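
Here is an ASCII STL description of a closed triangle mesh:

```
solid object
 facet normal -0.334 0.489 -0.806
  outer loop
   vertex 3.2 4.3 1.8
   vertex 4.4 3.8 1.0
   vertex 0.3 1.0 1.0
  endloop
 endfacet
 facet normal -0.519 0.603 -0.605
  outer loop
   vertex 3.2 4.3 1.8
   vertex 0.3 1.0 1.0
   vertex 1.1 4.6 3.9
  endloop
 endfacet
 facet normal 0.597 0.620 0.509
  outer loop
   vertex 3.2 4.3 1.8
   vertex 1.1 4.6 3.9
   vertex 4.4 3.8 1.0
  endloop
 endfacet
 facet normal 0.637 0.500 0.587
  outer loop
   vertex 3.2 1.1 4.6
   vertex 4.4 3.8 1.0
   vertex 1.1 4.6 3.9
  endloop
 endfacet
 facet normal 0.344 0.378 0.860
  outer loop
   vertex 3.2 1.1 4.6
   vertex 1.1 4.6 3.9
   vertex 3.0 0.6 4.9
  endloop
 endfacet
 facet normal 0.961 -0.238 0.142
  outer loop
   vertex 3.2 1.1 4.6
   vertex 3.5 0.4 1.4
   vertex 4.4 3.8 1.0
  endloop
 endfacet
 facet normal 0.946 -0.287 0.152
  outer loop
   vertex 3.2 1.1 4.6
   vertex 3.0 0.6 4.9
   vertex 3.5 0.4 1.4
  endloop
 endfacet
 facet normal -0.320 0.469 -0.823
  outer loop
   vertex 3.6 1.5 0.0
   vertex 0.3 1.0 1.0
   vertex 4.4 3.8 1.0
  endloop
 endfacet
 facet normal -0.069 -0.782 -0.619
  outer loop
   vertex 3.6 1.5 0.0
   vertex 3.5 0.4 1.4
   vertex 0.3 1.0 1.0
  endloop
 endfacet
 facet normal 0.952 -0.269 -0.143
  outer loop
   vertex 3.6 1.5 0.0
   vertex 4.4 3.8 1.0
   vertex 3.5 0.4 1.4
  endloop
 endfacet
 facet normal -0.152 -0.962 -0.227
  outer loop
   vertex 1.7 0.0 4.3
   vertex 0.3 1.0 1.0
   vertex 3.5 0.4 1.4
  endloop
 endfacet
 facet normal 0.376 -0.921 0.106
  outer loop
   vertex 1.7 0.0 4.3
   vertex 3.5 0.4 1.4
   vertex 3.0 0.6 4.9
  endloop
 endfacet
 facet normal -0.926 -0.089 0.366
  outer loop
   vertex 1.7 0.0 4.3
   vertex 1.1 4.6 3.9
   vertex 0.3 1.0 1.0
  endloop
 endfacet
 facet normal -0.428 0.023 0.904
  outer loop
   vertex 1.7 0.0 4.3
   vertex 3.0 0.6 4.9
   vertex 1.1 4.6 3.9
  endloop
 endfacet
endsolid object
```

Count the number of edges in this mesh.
21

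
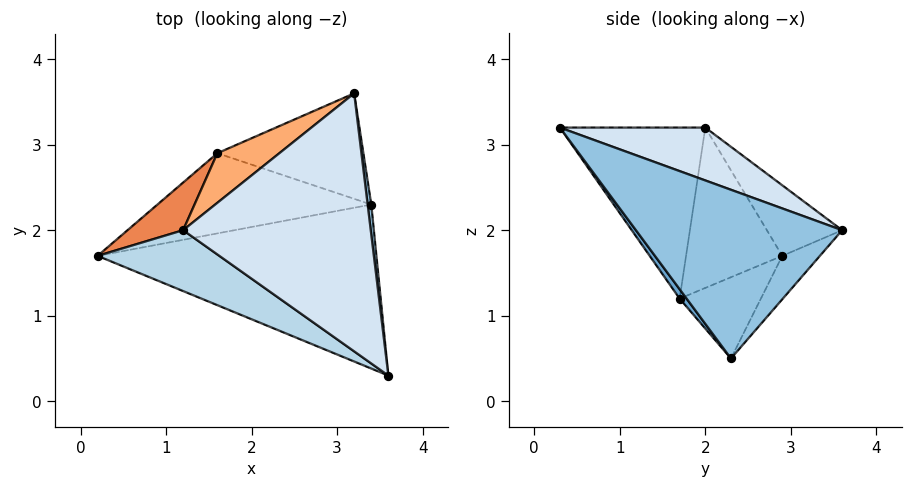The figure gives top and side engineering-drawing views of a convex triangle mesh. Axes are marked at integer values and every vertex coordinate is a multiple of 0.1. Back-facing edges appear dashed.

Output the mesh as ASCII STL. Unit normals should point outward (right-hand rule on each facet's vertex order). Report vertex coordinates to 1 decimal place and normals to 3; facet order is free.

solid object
 facet normal 0.020 -0.803 -0.596
  outer loop
   vertex 3.4 2.3 0.5
   vertex 3.6 0.3 3.2
   vertex 0.2 1.7 1.2
  endloop
 endfacet
 facet normal 0.992 0.128 0.021
  outer loop
   vertex 3.4 2.3 0.5
   vertex 3.2 3.6 2.0
   vertex 3.6 0.3 3.2
  endloop
 endfacet
 facet normal -0.535 -0.755 0.380
  outer loop
   vertex 1.2 2.0 3.2
   vertex 0.2 1.7 1.2
   vertex 3.6 0.3 3.2
  endloop
 endfacet
 facet normal 0.253 0.358 0.899
  outer loop
   vertex 1.2 2.0 3.2
   vertex 3.6 0.3 3.2
   vertex 3.2 3.6 2.0
  endloop
 endfacet
 facet normal -0.680 0.695 0.236
  outer loop
   vertex 1.6 2.9 1.7
   vertex 0.2 1.7 1.2
   vertex 1.2 2.0 3.2
  endloop
 endfacet
 facet normal -0.430 0.820 0.378
  outer loop
   vertex 1.6 2.9 1.7
   vertex 1.2 2.0 3.2
   vertex 3.2 3.6 2.0
  endloop
 endfacet
 facet normal -0.277 0.627 -0.729
  outer loop
   vertex 1.6 2.9 1.7
   vertex 3.4 2.3 0.5
   vertex 0.2 1.7 1.2
  endloop
 endfacet
 facet normal -0.195 0.728 -0.657
  outer loop
   vertex 1.6 2.9 1.7
   vertex 3.2 3.6 2.0
   vertex 3.4 2.3 0.5
  endloop
 endfacet
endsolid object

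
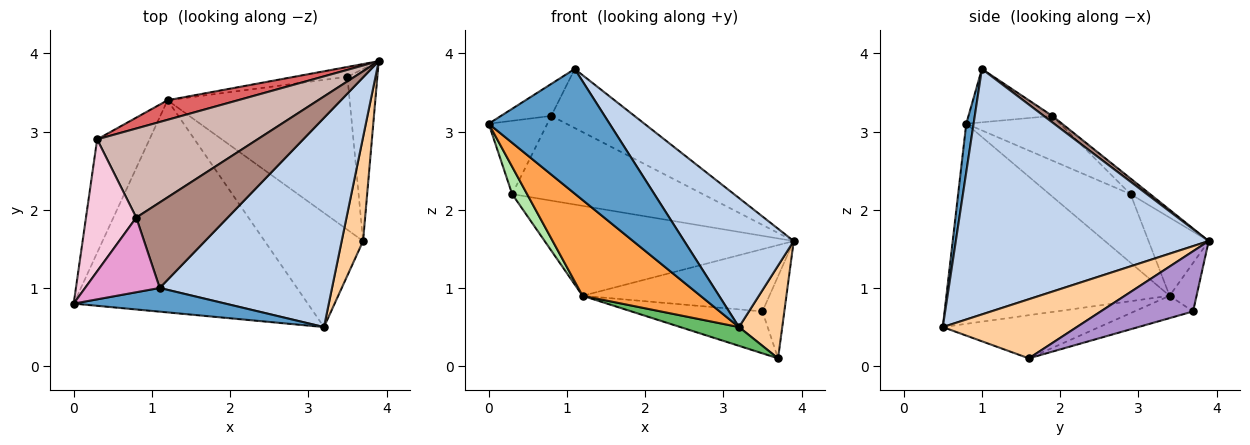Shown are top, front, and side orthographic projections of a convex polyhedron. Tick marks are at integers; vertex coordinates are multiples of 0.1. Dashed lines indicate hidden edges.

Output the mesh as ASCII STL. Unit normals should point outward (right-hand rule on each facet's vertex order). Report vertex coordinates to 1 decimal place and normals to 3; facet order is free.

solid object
 facet normal 0.060 -0.981 0.187
  outer loop
   vertex 1.1 1.0 3.8
   vertex 0.0 0.8 3.1
   vertex 3.2 0.5 0.5
  endloop
 endfacet
 facet normal 0.771 -0.334 0.542
  outer loop
   vertex 1.1 1.0 3.8
   vertex 3.2 0.5 0.5
   vertex 3.9 3.9 1.6
  endloop
 endfacet
 facet normal -0.615 -0.325 -0.719
  outer loop
   vertex 1.2 3.4 0.9
   vertex 3.2 0.5 0.5
   vertex 0.0 0.8 3.1
  endloop
 endfacet
 facet normal 0.900 -0.291 0.326
  outer loop
   vertex 3.7 1.6 0.1
   vertex 3.9 3.9 1.6
   vertex 3.2 0.5 0.5
  endloop
 endfacet
 facet normal -0.397 -0.149 -0.906
  outer loop
   vertex 3.7 1.6 0.1
   vertex 3.2 0.5 0.5
   vertex 1.2 3.4 0.9
  endloop
 endfacet
 facet normal -0.787 -0.145 -0.600
  outer loop
   vertex 0.3 2.9 2.2
   vertex 1.2 3.4 0.9
   vertex 0.0 0.8 3.1
  endloop
 endfacet
 facet normal -0.230 0.951 0.207
  outer loop
   vertex 0.3 2.9 2.2
   vertex 3.9 3.9 1.6
   vertex 1.2 3.4 0.9
  endloop
 endfacet
 facet normal -0.141 0.978 -0.155
  outer loop
   vertex 3.5 3.7 0.7
   vertex 1.2 3.4 0.9
   vertex 3.9 3.9 1.6
  endloop
 endfacet
 facet normal 0.876 0.208 -0.435
  outer loop
   vertex 3.5 3.7 0.7
   vertex 3.9 3.9 1.6
   vertex 3.7 1.6 0.1
  endloop
 endfacet
 facet normal -0.118 0.262 -0.958
  outer loop
   vertex 3.5 3.7 0.7
   vertex 3.7 1.6 0.1
   vertex 1.2 3.4 0.9
  endloop
 endfacet
 facet normal 0.058 0.567 0.822
  outer loop
   vertex 0.8 1.9 3.2
   vertex 1.1 1.0 3.8
   vertex 3.9 3.9 1.6
  endloop
 endfacet
 facet normal -0.071 0.687 0.723
  outer loop
   vertex 0.8 1.9 3.2
   vertex 3.9 3.9 1.6
   vertex 0.3 2.9 2.2
  endloop
 endfacet
 facet normal -0.549 0.329 0.768
  outer loop
   vertex 0.8 1.9 3.2
   vertex 0.0 0.8 3.1
   vertex 1.1 1.0 3.8
  endloop
 endfacet
 facet normal -0.614 0.383 0.690
  outer loop
   vertex 0.8 1.9 3.2
   vertex 0.3 2.9 2.2
   vertex 0.0 0.8 3.1
  endloop
 endfacet
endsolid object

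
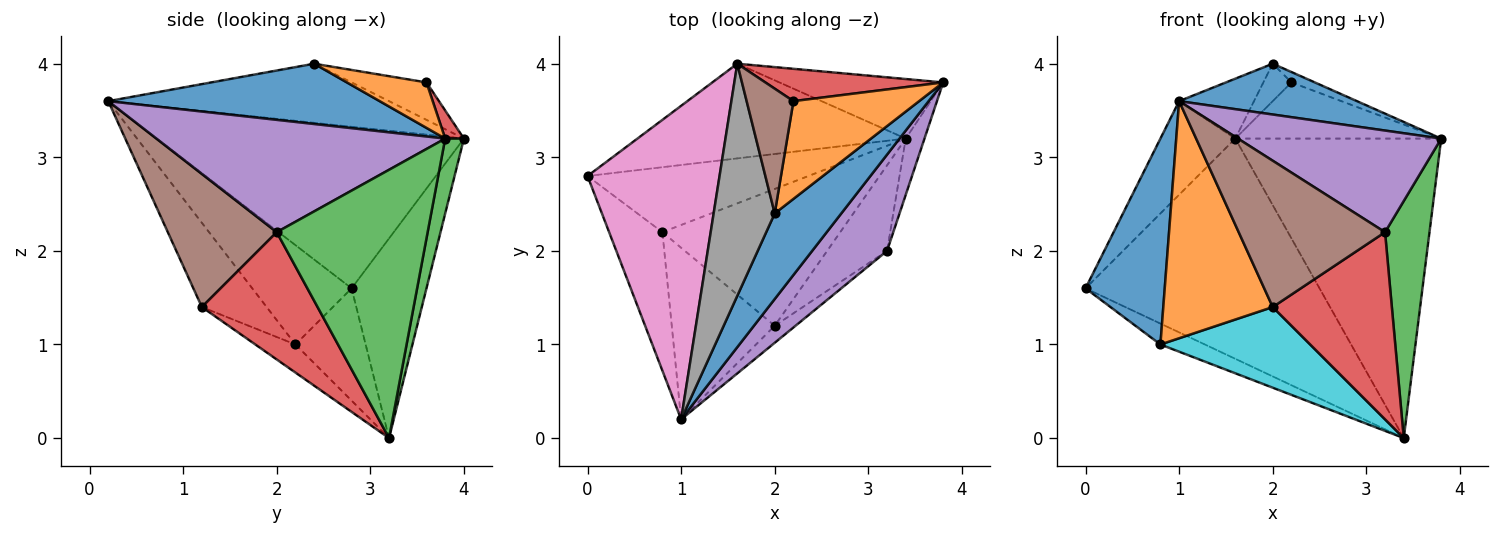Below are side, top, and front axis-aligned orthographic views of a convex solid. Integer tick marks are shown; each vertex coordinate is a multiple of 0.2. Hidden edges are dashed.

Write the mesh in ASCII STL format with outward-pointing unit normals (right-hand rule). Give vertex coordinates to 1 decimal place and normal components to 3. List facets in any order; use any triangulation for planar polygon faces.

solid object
 facet normal 0.615 -0.403 0.678
  outer loop
   vertex 2.0 2.4 4.0
   vertex 1.0 0.2 3.6
   vertex 3.8 3.8 3.2
  endloop
 endfacet
 facet normal 0.338 0.100 0.936
  outer loop
   vertex 2.0 2.4 4.0
   vertex 3.8 3.8 3.2
   vertex 2.2 3.6 3.8
  endloop
 endfacet
 facet normal 0.089 0.977 -0.194
  outer loop
   vertex 1.6 4.0 3.2
   vertex 3.8 3.8 3.2
   vertex 3.4 3.2 0.0
  endloop
 endfacet
 facet normal 0.079 0.864 0.497
  outer loop
   vertex 1.6 4.0 3.2
   vertex 2.2 3.6 3.8
   vertex 3.8 3.8 3.2
  endloop
 endfacet
 facet normal -0.282 0.881 -0.379
  outer loop
   vertex 1.6 4.0 3.2
   vertex 3.4 3.2 0.0
   vertex 0.0 2.8 1.6
  endloop
 endfacet
 facet normal -0.608 0.228 0.760
  outer loop
   vertex 1.6 4.0 3.2
   vertex 2.0 2.4 4.0
   vertex 2.2 3.6 3.8
  endloop
 endfacet
 facet normal -0.761 0.186 0.622
  outer loop
   vertex 1.6 4.0 3.2
   vertex 0.0 2.8 1.6
   vertex 1.0 0.2 3.6
  endloop
 endfacet
 facet normal -0.684 0.182 0.707
  outer loop
   vertex 1.6 4.0 3.2
   vertex 1.0 0.2 3.6
   vertex 2.0 2.4 4.0
  endloop
 endfacet
 facet normal -0.436 0.276 -0.857
  outer loop
   vertex 0.8 2.2 1.0
   vertex 0.0 2.8 1.6
   vertex 3.4 3.2 0.0
  endloop
 endfacet
 facet normal -0.135 -0.503 -0.854
  outer loop
   vertex 0.8 2.2 1.0
   vertex 3.4 3.2 0.0
   vertex 2.0 1.2 1.4
  endloop
 endfacet
 facet normal -0.721 -0.575 -0.387
  outer loop
   vertex 0.8 2.2 1.0
   vertex 1.0 0.2 3.6
   vertex 0.0 2.8 1.6
  endloop
 endfacet
 facet normal -0.432 -0.730 -0.529
  outer loop
   vertex 0.8 2.2 1.0
   vertex 2.0 1.2 1.4
   vertex 1.0 0.2 3.6
  endloop
 endfacet
 facet normal 0.957 -0.282 -0.067
  outer loop
   vertex 3.2 2.0 2.2
   vertex 3.4 3.2 0.0
   vertex 3.8 3.8 3.2
  endloop
 endfacet
 facet normal 0.662 -0.682 -0.312
  outer loop
   vertex 3.2 2.0 2.2
   vertex 2.0 1.2 1.4
   vertex 3.4 3.2 0.0
  endloop
 endfacet
 facet normal 0.718 -0.505 0.479
  outer loop
   vertex 3.2 2.0 2.2
   vertex 3.8 3.8 3.2
   vertex 1.0 0.2 3.6
  endloop
 endfacet
 facet normal 0.594 -0.799 -0.093
  outer loop
   vertex 3.2 2.0 2.2
   vertex 1.0 0.2 3.6
   vertex 2.0 1.2 1.4
  endloop
 endfacet
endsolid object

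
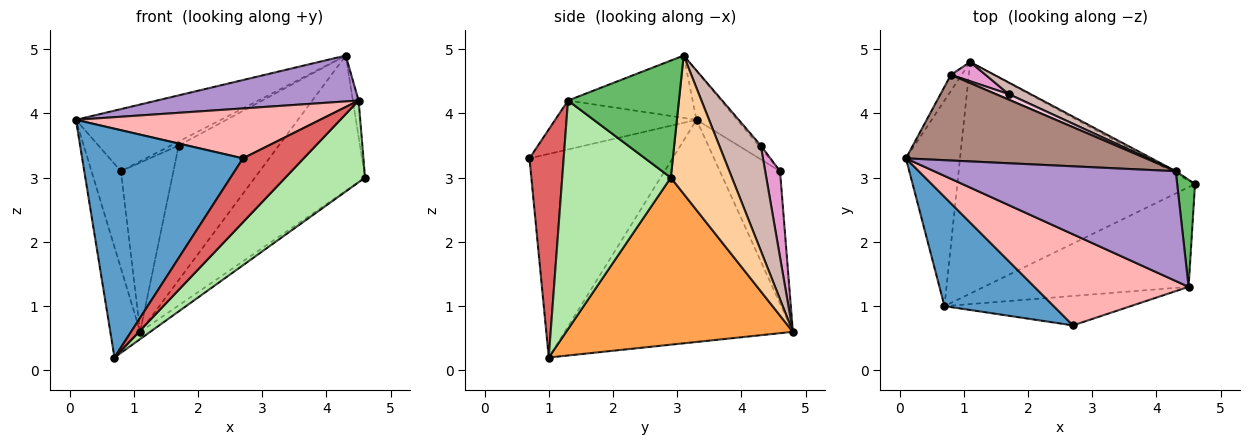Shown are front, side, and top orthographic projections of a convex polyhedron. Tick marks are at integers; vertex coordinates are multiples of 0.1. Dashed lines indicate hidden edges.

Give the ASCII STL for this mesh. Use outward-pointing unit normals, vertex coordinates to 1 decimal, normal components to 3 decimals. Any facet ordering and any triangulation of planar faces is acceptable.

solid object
 facet normal -0.626 -0.704 0.336
  outer loop
   vertex 0.7 1.0 0.2
   vertex 2.7 0.7 3.3
   vertex 0.1 3.3 3.9
  endloop
 endfacet
 facet normal -0.964 0.126 -0.235
  outer loop
   vertex 1.1 4.8 0.6
   vertex 0.7 1.0 0.2
   vertex 0.1 3.3 3.9
  endloop
 endfacet
 facet normal 0.575 0.026 -0.818
  outer loop
   vertex 1.1 4.8 0.6
   vertex 4.6 2.9 3.0
   vertex 0.7 1.0 0.2
  endloop
 endfacet
 facet normal 0.485 0.874 -0.015
  outer loop
   vertex 4.3 3.1 4.9
   vertex 4.6 2.9 3.0
   vertex 1.1 4.8 0.6
  endloop
 endfacet
 facet normal 0.987 0.051 0.151
  outer loop
   vertex 4.5 1.3 4.2
   vertex 4.6 2.9 3.0
   vertex 4.3 3.1 4.9
  endloop
 endfacet
 facet normal 0.654 -0.480 -0.585
  outer loop
   vertex 4.5 1.3 4.2
   vertex 0.7 1.0 0.2
   vertex 4.6 2.9 3.0
  endloop
 endfacet
 facet normal 0.456 -0.809 -0.372
  outer loop
   vertex 4.5 1.3 4.2
   vertex 2.7 0.7 3.3
   vertex 0.7 1.0 0.2
  endloop
 endfacet
 facet normal -0.268 -0.463 0.845
  outer loop
   vertex 4.5 1.3 4.2
   vertex 0.1 3.3 3.9
   vertex 2.7 0.7 3.3
  endloop
 endfacet
 facet normal -0.232 -0.375 0.898
  outer loop
   vertex 4.5 1.3 4.2
   vertex 4.3 3.1 4.9
   vertex 0.1 3.3 3.9
  endloop
 endfacet
 facet normal -0.896 0.438 -0.072
  outer loop
   vertex 0.8 4.6 3.1
   vertex 1.1 4.8 0.6
   vertex 0.1 3.3 3.9
  endloop
 endfacet
 facet normal -0.163 0.579 0.799
  outer loop
   vertex 0.8 4.6 3.1
   vertex 0.1 3.3 3.9
   vertex 4.3 3.1 4.9
  endloop
 endfacet
 facet normal 0.382 0.921 0.080
  outer loop
   vertex 1.7 4.3 3.5
   vertex 4.3 3.1 4.9
   vertex 1.1 4.8 0.6
  endloop
 endfacet
 facet normal 0.270 0.957 0.109
  outer loop
   vertex 1.7 4.3 3.5
   vertex 1.1 4.8 0.6
   vertex 0.8 4.6 3.1
  endloop
 endfacet
 facet normal -0.159 0.584 0.796
  outer loop
   vertex 1.7 4.3 3.5
   vertex 0.8 4.6 3.1
   vertex 4.3 3.1 4.9
  endloop
 endfacet
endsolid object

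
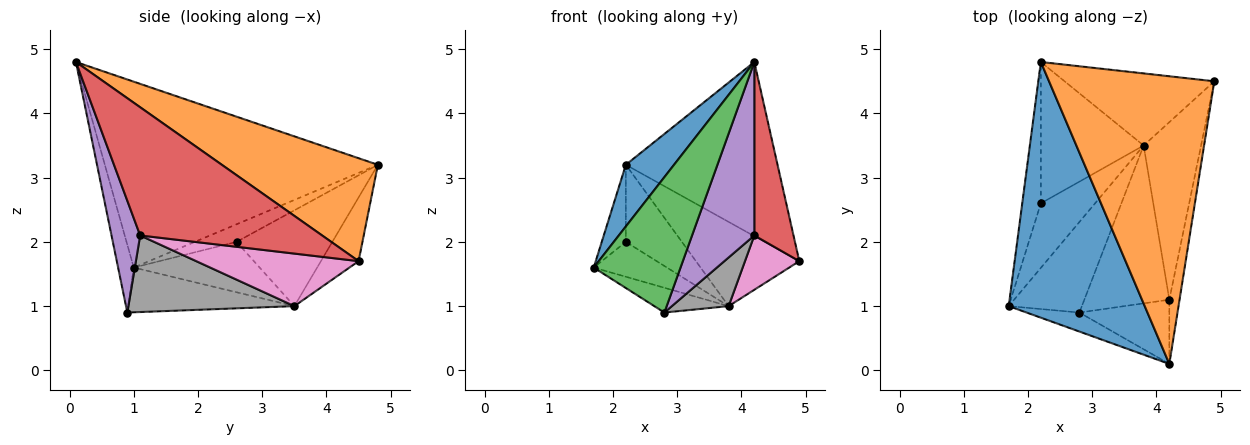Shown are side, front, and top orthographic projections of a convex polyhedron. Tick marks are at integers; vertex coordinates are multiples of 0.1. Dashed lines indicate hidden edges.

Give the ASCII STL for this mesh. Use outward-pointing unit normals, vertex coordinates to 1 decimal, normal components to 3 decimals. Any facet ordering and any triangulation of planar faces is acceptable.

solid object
 facet normal -0.799 -0.141 0.585
  outer loop
   vertex 2.2 4.8 3.2
   vertex 1.7 1.0 1.6
   vertex 4.2 0.1 4.8
  endloop
 endfacet
 facet normal 0.470 0.457 0.755
  outer loop
   vertex 2.2 4.8 3.2
   vertex 4.2 0.1 4.8
   vertex 4.9 4.5 1.7
  endloop
 endfacet
 facet normal -0.176 -0.975 -0.137
  outer loop
   vertex 2.8 0.9 0.9
   vertex 4.2 0.1 4.8
   vertex 1.7 1.0 1.6
  endloop
 endfacet
 facet normal 0.975 -0.210 -0.078
  outer loop
   vertex 4.2 1.1 2.1
   vertex 4.9 4.5 1.7
   vertex 4.2 0.1 4.8
  endloop
 endfacet
 facet normal 0.396 -0.861 -0.319
  outer loop
   vertex 4.2 1.1 2.1
   vertex 4.2 0.1 4.8
   vertex 2.8 0.9 0.9
  endloop
 endfacet
 facet normal -0.267 0.732 -0.627
  outer loop
   vertex 3.8 3.5 1.0
   vertex 2.2 4.8 3.2
   vertex 4.9 4.5 1.7
  endloop
 endfacet
 facet normal 0.658 -0.220 -0.720
  outer loop
   vertex 3.8 3.5 1.0
   vertex 4.9 4.5 1.7
   vertex 4.2 1.1 2.1
  endloop
 endfacet
 facet normal 0.653 -0.223 -0.724
  outer loop
   vertex 3.8 3.5 1.0
   vertex 4.2 1.1 2.1
   vertex 2.8 0.9 0.9
  endloop
 endfacet
 facet normal -0.508 0.227 -0.831
  outer loop
   vertex 3.8 3.5 1.0
   vertex 2.8 0.9 0.9
   vertex 1.7 1.0 1.6
  endloop
 endfacet
 facet normal -0.639 0.368 -0.676
  outer loop
   vertex 2.2 2.6 2.0
   vertex 1.7 1.0 1.6
   vertex 2.2 4.8 3.2
  endloop
 endfacet
 facet normal -0.633 0.368 -0.681
  outer loop
   vertex 2.2 2.6 2.0
   vertex 3.8 3.5 1.0
   vertex 1.7 1.0 1.6
  endloop
 endfacet
 facet normal -0.633 0.371 -0.680
  outer loop
   vertex 2.2 2.6 2.0
   vertex 2.2 4.8 3.2
   vertex 3.8 3.5 1.0
  endloop
 endfacet
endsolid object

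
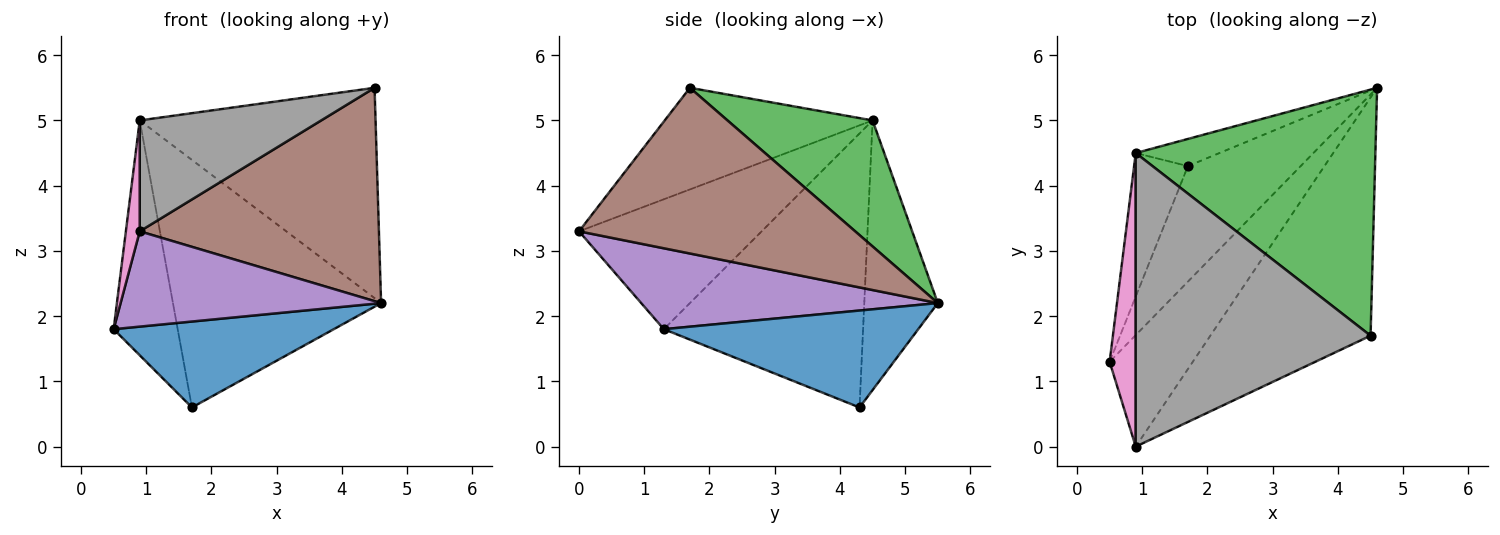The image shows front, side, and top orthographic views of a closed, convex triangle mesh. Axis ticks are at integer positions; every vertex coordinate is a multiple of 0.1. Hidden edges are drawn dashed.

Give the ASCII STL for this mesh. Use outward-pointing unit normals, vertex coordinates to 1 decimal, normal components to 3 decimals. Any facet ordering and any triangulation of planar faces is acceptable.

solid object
 facet normal 0.568 -0.491 -0.661
  outer loop
   vertex 1.7 4.3 0.6
   vertex 4.6 5.5 2.2
   vertex 0.5 1.3 1.8
  endloop
 endfacet
 facet normal -0.936 0.301 -0.184
  outer loop
   vertex 0.9 4.5 5.0
   vertex 1.7 4.3 0.6
   vertex 0.5 1.3 1.8
  endloop
 endfacet
 facet normal 0.371 0.603 0.706
  outer loop
   vertex 0.9 4.5 5.0
   vertex 4.5 1.7 5.5
   vertex 4.6 5.5 2.2
  endloop
 endfacet
 facet normal -0.331 0.938 -0.103
  outer loop
   vertex 0.9 4.5 5.0
   vertex 4.6 5.5 2.2
   vertex 1.7 4.3 0.6
  endloop
 endfacet
 facet normal 0.595 -0.522 -0.611
  outer loop
   vertex 0.9 0.0 3.3
   vertex 0.5 1.3 1.8
   vertex 4.6 5.5 2.2
  endloop
 endfacet
 facet normal 0.610 -0.529 -0.590
  outer loop
   vertex 0.9 0.0 3.3
   vertex 4.6 5.5 2.2
   vertex 4.5 1.7 5.5
  endloop
 endfacet
 facet normal -0.978 -0.074 0.196
  outer loop
   vertex 0.9 0.0 3.3
   vertex 0.9 4.5 5.0
   vertex 0.5 1.3 1.8
  endloop
 endfacet
 facet normal -0.375 -0.328 0.867
  outer loop
   vertex 0.9 0.0 3.3
   vertex 4.5 1.7 5.5
   vertex 0.9 4.5 5.0
  endloop
 endfacet
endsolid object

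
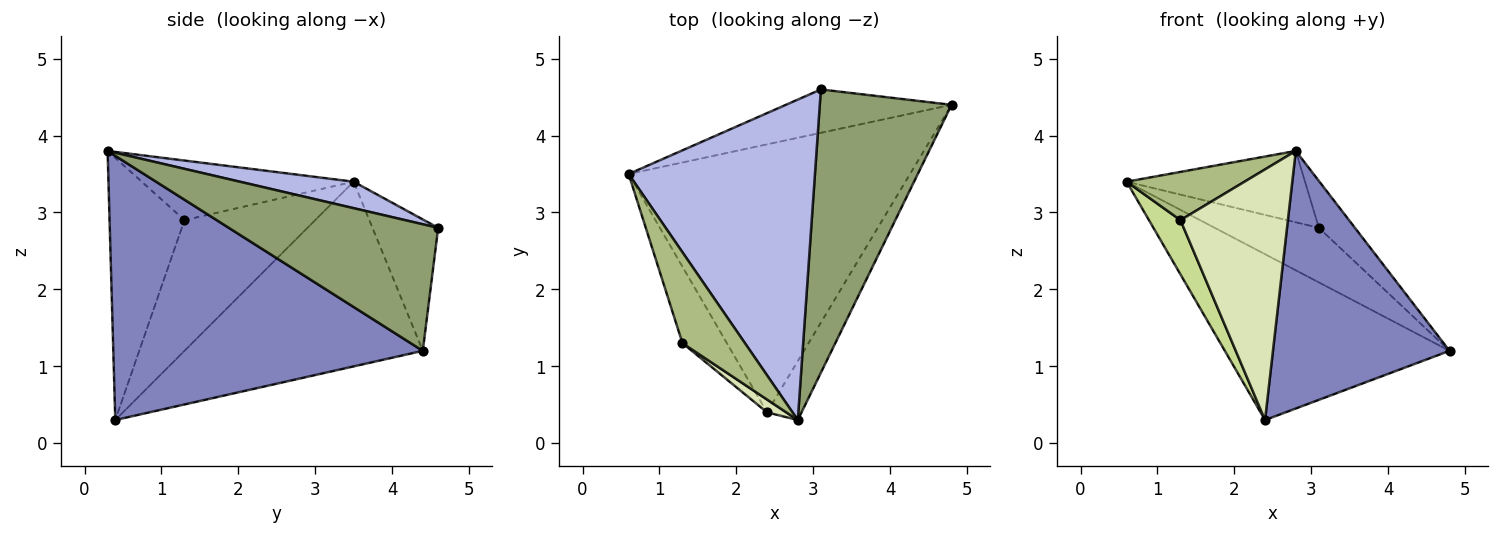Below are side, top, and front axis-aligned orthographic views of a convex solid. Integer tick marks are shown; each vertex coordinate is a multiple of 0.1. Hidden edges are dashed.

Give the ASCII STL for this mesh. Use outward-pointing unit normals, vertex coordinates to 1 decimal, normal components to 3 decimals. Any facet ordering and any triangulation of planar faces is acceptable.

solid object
 facet normal -0.487 0.459 -0.743
  outer loop
   vertex 2.4 0.4 0.3
   vertex 0.6 3.5 3.4
   vertex 4.8 4.4 1.2
  endloop
 endfacet
 facet normal 0.863 -0.492 -0.113
  outer loop
   vertex 2.4 0.4 0.3
   vertex 4.8 4.4 1.2
   vertex 2.8 0.3 3.8
  endloop
 endfacet
 facet normal -0.443 0.702 -0.558
  outer loop
   vertex 3.1 4.6 2.8
   vertex 4.8 4.4 1.2
   vertex 0.6 3.5 3.4
  endloop
 endfacet
 facet normal 0.137 0.215 0.967
  outer loop
   vertex 3.1 4.6 2.8
   vertex 0.6 3.5 3.4
   vertex 2.8 0.3 3.8
  endloop
 endfacet
 facet normal 0.688 0.119 0.716
  outer loop
   vertex 3.1 4.6 2.8
   vertex 2.8 0.3 3.8
   vertex 4.8 4.4 1.2
  endloop
 endfacet
 facet normal -0.644 -0.359 0.676
  outer loop
   vertex 1.3 1.3 2.9
   vertex 2.8 0.3 3.8
   vertex 0.6 3.5 3.4
  endloop
 endfacet
 facet normal -0.923 -0.222 -0.314
  outer loop
   vertex 1.3 1.3 2.9
   vertex 0.6 3.5 3.4
   vertex 2.4 0.4 0.3
  endloop
 endfacet
 facet normal -0.571 -0.820 0.042
  outer loop
   vertex 1.3 1.3 2.9
   vertex 2.4 0.4 0.3
   vertex 2.8 0.3 3.8
  endloop
 endfacet
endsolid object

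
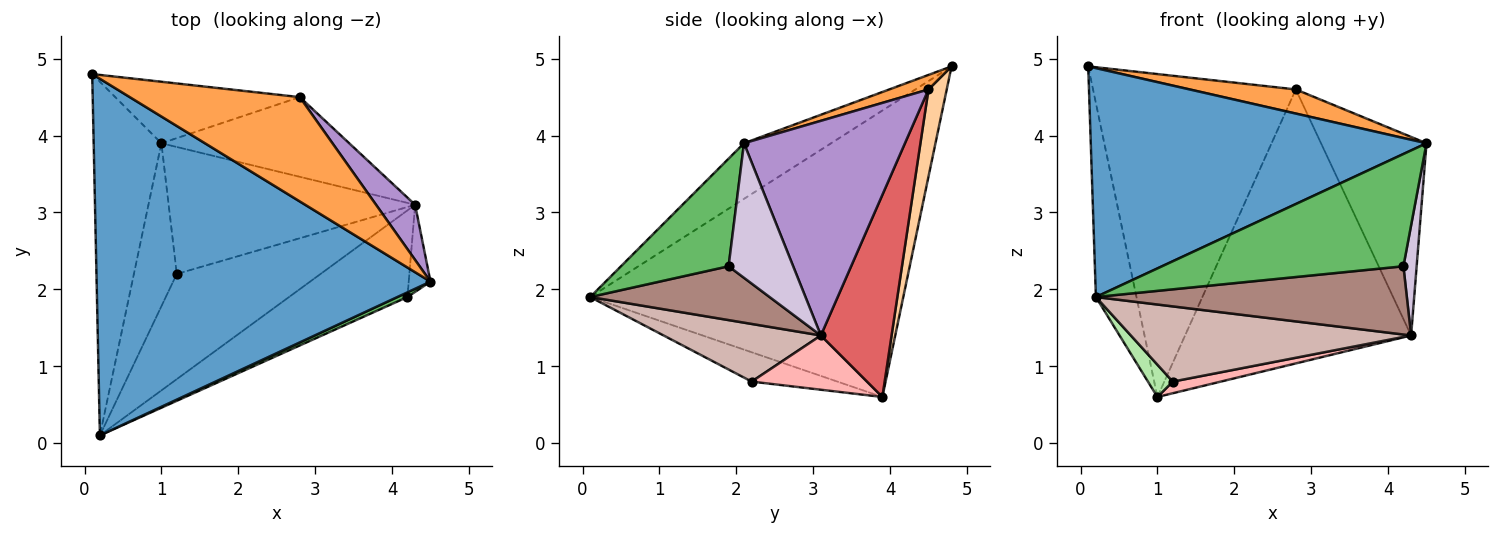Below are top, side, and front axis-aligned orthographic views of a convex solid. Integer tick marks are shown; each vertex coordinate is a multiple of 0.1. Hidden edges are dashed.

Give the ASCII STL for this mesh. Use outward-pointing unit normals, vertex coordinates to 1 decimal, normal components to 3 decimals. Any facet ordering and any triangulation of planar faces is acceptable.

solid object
 facet normal -0.139 -0.535 0.833
  outer loop
   vertex 0.2 0.1 1.9
   vertex 4.5 2.1 3.9
   vertex 0.1 4.8 4.9
  endloop
 endfacet
 facet normal -0.966 0.125 -0.228
  outer loop
   vertex 1.0 3.9 0.6
   vertex 0.2 0.1 1.9
   vertex 0.1 4.8 4.9
  endloop
 endfacet
 facet normal 0.083 -0.224 0.971
  outer loop
   vertex 2.8 4.5 4.6
   vertex 0.1 4.8 4.9
   vertex 4.5 2.1 3.9
  endloop
 endfacet
 facet normal 0.088 0.979 -0.186
  outer loop
   vertex 2.8 4.5 4.6
   vertex 1.0 3.9 0.6
   vertex 0.1 4.8 4.9
  endloop
 endfacet
 facet normal 0.407 -0.913 0.038
  outer loop
   vertex 4.2 1.9 2.3
   vertex 4.5 2.1 3.9
   vertex 0.2 0.1 1.9
  endloop
 endfacet
 facet normal -0.557 -0.161 -0.815
  outer loop
   vertex 1.2 2.2 0.8
   vertex 0.2 0.1 1.9
   vertex 1.0 3.9 0.6
  endloop
 endfacet
 facet normal 0.288 0.920 -0.267
  outer loop
   vertex 4.3 3.1 1.4
   vertex 1.0 3.9 0.6
   vertex 2.8 4.5 4.6
  endloop
 endfacet
 facet normal 0.214 -0.089 -0.973
  outer loop
   vertex 4.3 3.1 1.4
   vertex 1.2 2.2 0.8
   vertex 1.0 3.9 0.6
  endloop
 endfacet
 facet normal 0.827 0.542 0.151
  outer loop
   vertex 4.3 3.1 1.4
   vertex 2.8 4.5 4.6
   vertex 4.5 2.1 3.9
  endloop
 endfacet
 facet normal 0.968 -0.198 -0.157
  outer loop
   vertex 4.3 3.1 1.4
   vertex 4.5 2.1 3.9
   vertex 4.2 1.9 2.3
  endloop
 endfacet
 facet normal 0.336 -0.583 -0.740
  outer loop
   vertex 4.3 3.1 1.4
   vertex 4.2 1.9 2.3
   vertex 0.2 0.1 1.9
  endloop
 endfacet
 facet normal 0.310 -0.553 -0.773
  outer loop
   vertex 4.3 3.1 1.4
   vertex 0.2 0.1 1.9
   vertex 1.2 2.2 0.8
  endloop
 endfacet
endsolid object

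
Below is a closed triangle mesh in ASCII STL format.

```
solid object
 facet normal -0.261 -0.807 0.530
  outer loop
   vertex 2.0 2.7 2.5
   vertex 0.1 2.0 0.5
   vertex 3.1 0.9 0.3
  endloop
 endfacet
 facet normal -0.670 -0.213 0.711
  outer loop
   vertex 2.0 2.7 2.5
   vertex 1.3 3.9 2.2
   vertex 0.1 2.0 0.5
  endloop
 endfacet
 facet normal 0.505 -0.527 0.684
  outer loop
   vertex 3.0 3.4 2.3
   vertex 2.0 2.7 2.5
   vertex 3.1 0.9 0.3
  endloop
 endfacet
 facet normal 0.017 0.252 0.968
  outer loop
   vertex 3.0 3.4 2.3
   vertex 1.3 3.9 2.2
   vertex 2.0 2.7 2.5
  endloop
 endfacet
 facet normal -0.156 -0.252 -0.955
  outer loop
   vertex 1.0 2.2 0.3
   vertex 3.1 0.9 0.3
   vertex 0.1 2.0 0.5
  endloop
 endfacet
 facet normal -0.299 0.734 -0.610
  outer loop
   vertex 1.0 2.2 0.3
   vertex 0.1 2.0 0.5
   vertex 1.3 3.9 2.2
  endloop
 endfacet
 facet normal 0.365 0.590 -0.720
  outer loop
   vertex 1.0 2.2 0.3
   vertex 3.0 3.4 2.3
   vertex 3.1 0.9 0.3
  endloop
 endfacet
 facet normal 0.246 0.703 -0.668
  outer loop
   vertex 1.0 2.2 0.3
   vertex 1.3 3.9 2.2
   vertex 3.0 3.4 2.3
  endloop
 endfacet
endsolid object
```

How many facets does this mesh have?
8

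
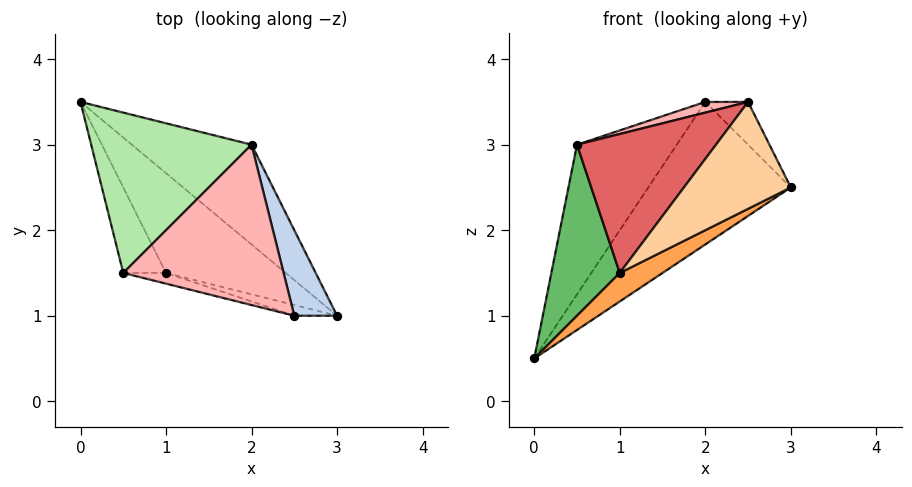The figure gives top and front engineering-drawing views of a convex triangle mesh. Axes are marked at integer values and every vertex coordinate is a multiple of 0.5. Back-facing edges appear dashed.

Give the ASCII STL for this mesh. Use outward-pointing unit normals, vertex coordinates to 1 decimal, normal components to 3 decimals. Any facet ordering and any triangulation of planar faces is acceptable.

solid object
 facet normal 0.729 0.561 -0.393
  outer loop
   vertex 2.0 3.0 3.5
   vertex 3.0 1.0 2.5
   vertex 0.0 3.5 0.5
  endloop
 endfacet
 facet normal 0.873 0.218 0.436
  outer loop
   vertex 2.0 3.0 3.5
   vertex 2.5 1.0 3.5
   vertex 3.0 1.0 2.5
  endloop
 endfacet
 facet normal 0.381 -0.254 -0.889
  outer loop
   vertex 1.0 1.5 1.5
   vertex 0.0 3.5 0.5
   vertex 3.0 1.0 2.5
  endloop
 endfacet
 facet normal -0.195 -0.976 -0.098
  outer loop
   vertex 1.0 1.5 1.5
   vertex 3.0 1.0 2.5
   vertex 2.5 1.0 3.5
  endloop
 endfacet
 facet normal -0.802 -0.535 -0.267
  outer loop
   vertex 0.5 1.5 3.0
   vertex 0.0 3.5 0.5
   vertex 1.0 1.5 1.5
  endloop
 endfacet
 facet normal -0.679 0.501 0.536
  outer loop
   vertex 0.5 1.5 3.0
   vertex 2.0 3.0 3.5
   vertex 0.0 3.5 0.5
  endloop
 endfacet
 facet normal -0.224 -0.972 -0.075
  outer loop
   vertex 0.5 1.5 3.0
   vertex 1.0 1.5 1.5
   vertex 2.5 1.0 3.5
  endloop
 endfacet
 facet normal -0.257 -0.064 0.964
  outer loop
   vertex 0.5 1.5 3.0
   vertex 2.5 1.0 3.5
   vertex 2.0 3.0 3.5
  endloop
 endfacet
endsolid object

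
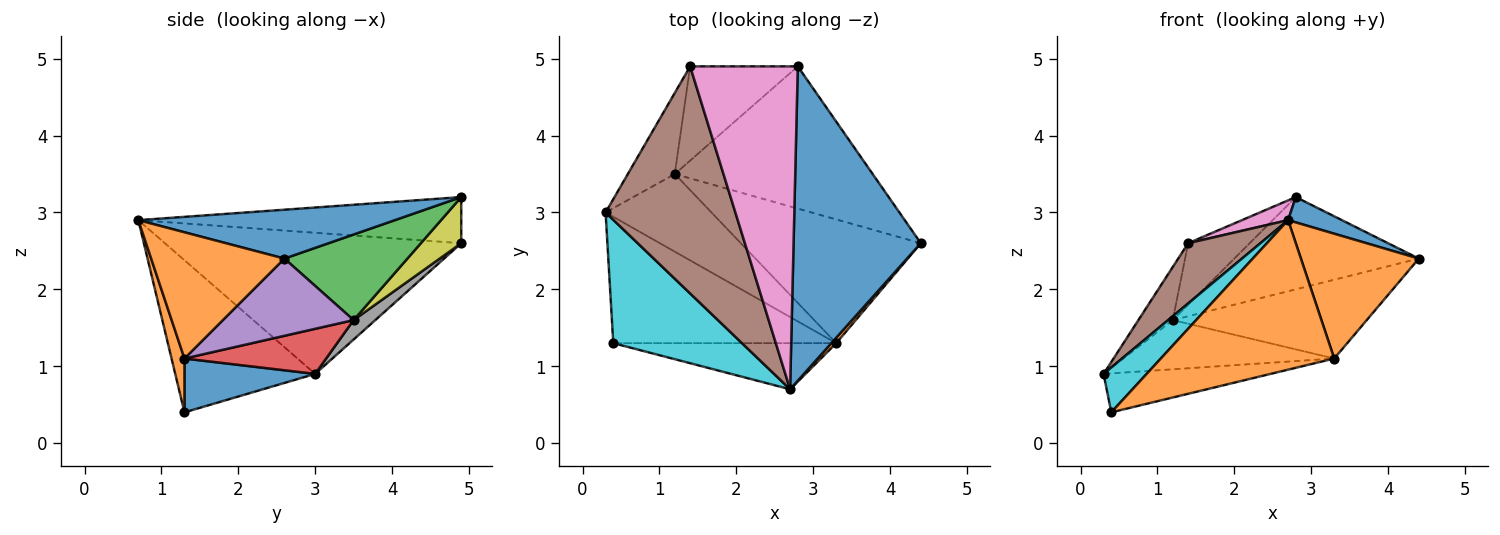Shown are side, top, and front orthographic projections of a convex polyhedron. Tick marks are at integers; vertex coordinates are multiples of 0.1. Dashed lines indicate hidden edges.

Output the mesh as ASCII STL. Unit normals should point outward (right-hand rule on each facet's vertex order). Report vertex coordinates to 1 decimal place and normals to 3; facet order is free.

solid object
 facet normal 0.358 -0.075 0.931
  outer loop
   vertex 2.7 0.7 2.9
   vertex 4.4 2.6 2.4
   vertex 2.8 4.9 3.2
  endloop
 endfacet
 facet normal 0.749 -0.662 0.029
  outer loop
   vertex 3.3 1.3 1.1
   vertex 4.4 2.6 2.4
   vertex 2.7 0.7 2.9
  endloop
 endfacet
 facet normal 0.341 0.512 -0.789
  outer loop
   vertex 1.2 3.5 1.6
   vertex 2.8 4.9 3.2
   vertex 4.4 2.6 2.4
  endloop
 endfacet
 facet normal 0.338 0.504 -0.795
  outer loop
   vertex 1.2 3.5 1.6
   vertex 3.3 1.3 1.1
   vertex 0.3 3.0 0.9
  endloop
 endfacet
 facet normal 0.340 0.505 -0.793
  outer loop
   vertex 1.2 3.5 1.6
   vertex 4.4 2.6 2.4
   vertex 3.3 1.3 1.1
  endloop
 endfacet
 facet normal -0.725 -0.177 0.666
  outer loop
   vertex 1.4 4.9 2.6
   vertex 0.3 3.0 0.9
   vertex 2.7 0.7 2.9
  endloop
 endfacet
 facet normal -0.393 -0.056 0.918
  outer loop
   vertex 1.4 4.9 2.6
   vertex 2.7 0.7 2.9
   vertex 2.8 4.9 3.2
  endloop
 endfacet
 facet normal 0.327 0.518 -0.790
  outer loop
   vertex 1.4 4.9 2.6
   vertex 1.2 3.5 1.6
   vertex 0.3 3.0 0.9
  endloop
 endfacet
 facet normal 0.338 0.515 -0.788
  outer loop
   vertex 1.4 4.9 2.6
   vertex 2.8 4.9 3.2
   vertex 1.2 3.5 1.6
  endloop
 endfacet
 facet normal -0.743 -0.229 0.629
  outer loop
   vertex 0.4 1.3 0.4
   vertex 2.7 0.7 2.9
   vertex 0.3 3.0 0.9
  endloop
 endfacet
 facet normal 0.225 0.287 -0.931
  outer loop
   vertex 0.4 1.3 0.4
   vertex 0.3 3.0 0.9
   vertex 3.3 1.3 1.1
  endloop
 endfacet
 facet normal 0.071 -0.953 -0.294
  outer loop
   vertex 0.4 1.3 0.4
   vertex 3.3 1.3 1.1
   vertex 2.7 0.7 2.9
  endloop
 endfacet
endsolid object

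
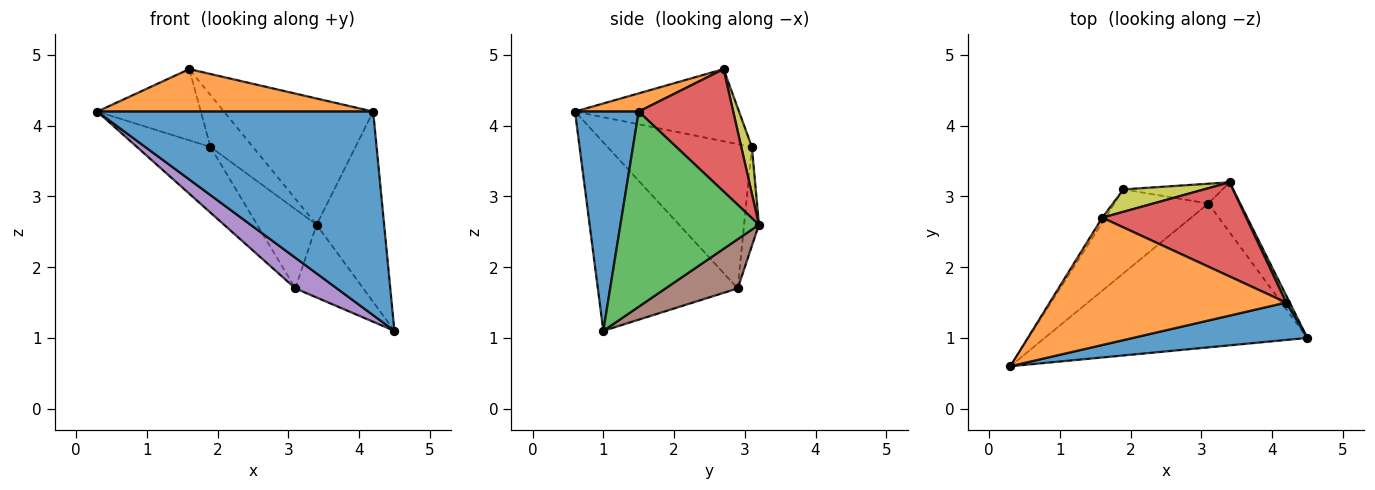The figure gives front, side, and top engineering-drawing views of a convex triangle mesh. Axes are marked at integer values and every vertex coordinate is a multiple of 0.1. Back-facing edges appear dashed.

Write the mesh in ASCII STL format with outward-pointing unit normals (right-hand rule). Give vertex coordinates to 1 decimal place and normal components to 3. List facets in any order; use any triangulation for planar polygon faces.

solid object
 facet normal 0.221 -0.959 0.176
  outer loop
   vertex 4.2 1.5 4.2
   vertex 0.3 0.6 4.2
   vertex 4.5 1.0 1.1
  endloop
 endfacet
 facet normal 0.073 -0.315 0.946
  outer loop
   vertex 4.2 1.5 4.2
   vertex 1.6 2.7 4.8
   vertex 0.3 0.6 4.2
  endloop
 endfacet
 facet normal 0.899 0.438 0.016
  outer loop
   vertex 4.2 1.5 4.2
   vertex 4.5 1.0 1.1
   vertex 3.4 3.2 2.6
  endloop
 endfacet
 facet normal 0.453 0.715 0.533
  outer loop
   vertex 4.2 1.5 4.2
   vertex 3.4 3.2 2.6
   vertex 1.6 2.7 4.8
  endloop
 endfacet
 facet normal -0.575 -0.171 -0.800
  outer loop
   vertex 3.1 2.9 1.7
   vertex 4.5 1.0 1.1
   vertex 0.3 0.6 4.2
  endloop
 endfacet
 facet normal 0.659 0.620 -0.426
  outer loop
   vertex 3.1 2.9 1.7
   vertex 3.4 3.2 2.6
   vertex 4.5 1.0 1.1
  endloop
 endfacet
 facet normal -0.845 0.534 -0.036
  outer loop
   vertex 1.9 3.1 3.7
   vertex 0.3 0.6 4.2
   vertex 1.6 2.7 4.8
  endloop
 endfacet
 facet normal -0.771 0.393 -0.502
  outer loop
   vertex 1.9 3.1 3.7
   vertex 3.1 2.9 1.7
   vertex 0.3 0.6 4.2
  endloop
 endfacet
 facet normal 0.224 0.895 0.386
  outer loop
   vertex 1.9 3.1 3.7
   vertex 1.6 2.7 4.8
   vertex 3.4 3.2 2.6
  endloop
 endfacet
 facet normal -0.236 0.943 -0.236
  outer loop
   vertex 1.9 3.1 3.7
   vertex 3.4 3.2 2.6
   vertex 3.1 2.9 1.7
  endloop
 endfacet
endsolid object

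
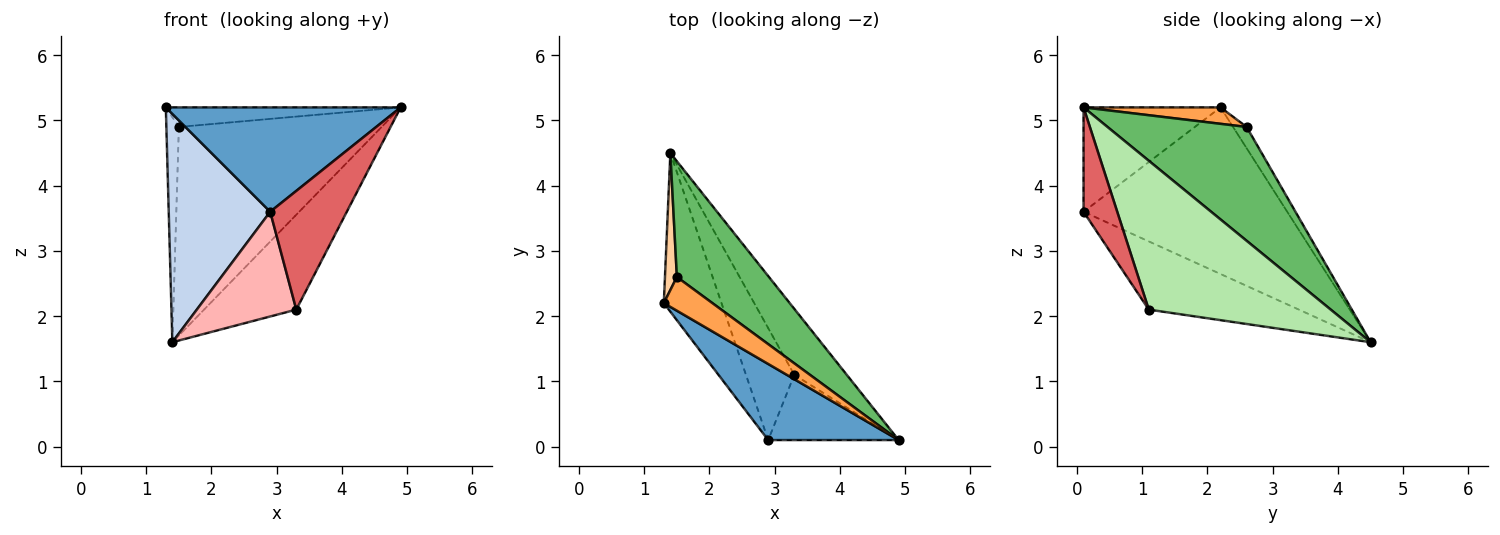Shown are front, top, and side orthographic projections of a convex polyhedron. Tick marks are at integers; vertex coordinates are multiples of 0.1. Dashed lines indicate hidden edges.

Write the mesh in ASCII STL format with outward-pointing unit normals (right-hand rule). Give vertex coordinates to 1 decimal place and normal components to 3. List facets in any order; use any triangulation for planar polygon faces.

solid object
 facet normal -0.426 -0.731 0.533
  outer loop
   vertex 2.9 0.1 3.6
   vertex 4.9 0.1 5.2
   vertex 1.3 2.2 5.2
  endloop
 endfacet
 facet normal -0.855 -0.426 -0.296
  outer loop
   vertex 2.9 0.1 3.6
   vertex 1.3 2.2 5.2
   vertex 1.4 4.5 1.6
  endloop
 endfacet
 facet normal 0.281 0.482 0.830
  outer loop
   vertex 1.5 2.6 4.9
   vertex 1.3 2.2 5.2
   vertex 4.9 0.1 5.2
  endloop
 endfacet
 facet normal -0.680 0.626 0.381
  outer loop
   vertex 1.5 2.6 4.9
   vertex 1.4 4.5 1.6
   vertex 1.3 2.2 5.2
  endloop
 endfacet
 facet normal 0.515 0.750 0.416
  outer loop
   vertex 1.5 2.6 4.9
   vertex 4.9 0.1 5.2
   vertex 1.4 4.5 1.6
  endloop
 endfacet
 facet normal 0.851 0.431 -0.300
  outer loop
   vertex 3.3 1.1 2.1
   vertex 1.4 4.5 1.6
   vertex 4.9 0.1 5.2
  endloop
 endfacet
 facet normal 0.359 -0.818 -0.449
  outer loop
   vertex 3.3 1.1 2.1
   vertex 4.9 0.1 5.2
   vertex 2.9 0.1 3.6
  endloop
 endfacet
 facet normal -0.718 -0.476 -0.509
  outer loop
   vertex 3.3 1.1 2.1
   vertex 2.9 0.1 3.6
   vertex 1.4 4.5 1.6
  endloop
 endfacet
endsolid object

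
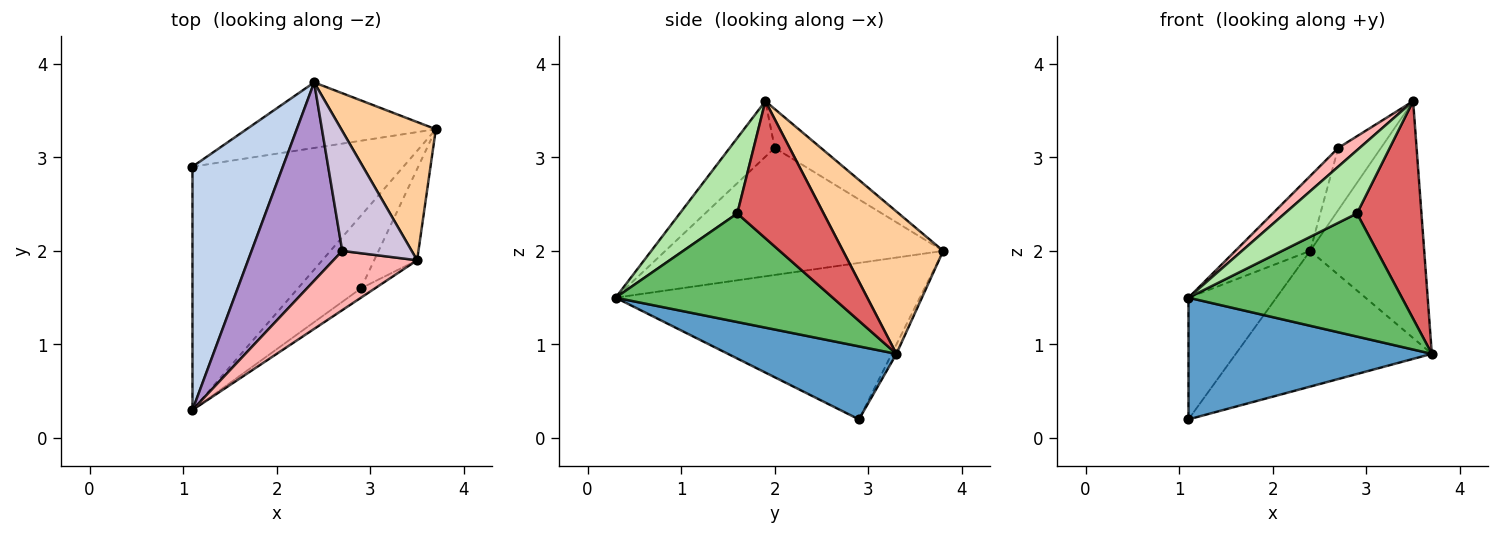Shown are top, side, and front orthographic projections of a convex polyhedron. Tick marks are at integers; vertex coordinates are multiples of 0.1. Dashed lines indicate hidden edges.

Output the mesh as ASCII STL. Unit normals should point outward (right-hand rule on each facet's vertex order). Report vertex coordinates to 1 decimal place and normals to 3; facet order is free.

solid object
 facet normal 0.296 -0.427 -0.854
  outer loop
   vertex 1.1 2.9 0.2
   vertex 3.7 3.3 0.9
   vertex 1.1 0.3 1.5
  endloop
 endfacet
 facet normal -0.840 0.243 0.485
  outer loop
   vertex 2.4 3.8 2.0
   vertex 1.1 2.9 0.2
   vertex 1.1 0.3 1.5
  endloop
 endfacet
 facet normal -0.021 0.900 -0.435
  outer loop
   vertex 2.4 3.8 2.0
   vertex 3.7 3.3 0.9
   vertex 1.1 2.9 0.2
  endloop
 endfacet
 facet normal 0.604 0.688 0.402
  outer loop
   vertex 2.4 3.8 2.0
   vertex 3.5 1.9 3.6
   vertex 3.7 3.3 0.9
  endloop
 endfacet
 facet normal 0.659 -0.648 -0.383
  outer loop
   vertex 2.9 1.6 2.4
   vertex 1.1 0.3 1.5
   vertex 3.7 3.3 0.9
  endloop
 endfacet
 facet normal 0.619 -0.777 -0.115
  outer loop
   vertex 2.9 1.6 2.4
   vertex 3.5 1.9 3.6
   vertex 1.1 0.3 1.5
  endloop
 endfacet
 facet normal 0.777 -0.580 -0.243
  outer loop
   vertex 2.9 1.6 2.4
   vertex 3.7 3.3 0.9
   vertex 3.5 1.9 3.6
  endloop
 endfacet
 facet normal -0.535 -0.254 0.805
  outer loop
   vertex 2.7 2.0 3.1
   vertex 1.1 0.3 1.5
   vertex 3.5 1.9 3.6
  endloop
 endfacet
 facet normal -0.795 0.214 0.567
  outer loop
   vertex 2.7 2.0 3.1
   vertex 2.4 3.8 2.0
   vertex 1.1 0.3 1.5
  endloop
 endfacet
 facet normal -0.445 0.412 0.795
  outer loop
   vertex 2.7 2.0 3.1
   vertex 3.5 1.9 3.6
   vertex 2.4 3.8 2.0
  endloop
 endfacet
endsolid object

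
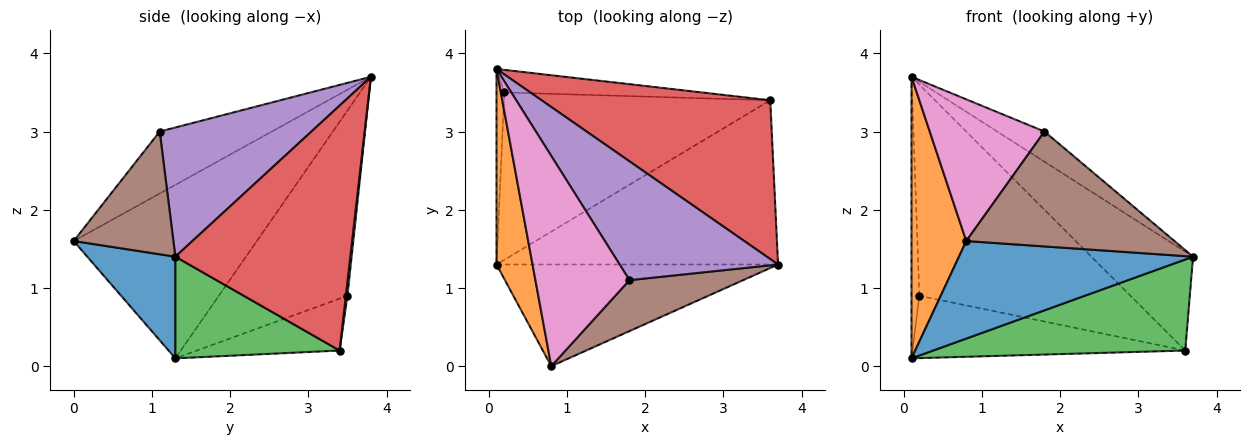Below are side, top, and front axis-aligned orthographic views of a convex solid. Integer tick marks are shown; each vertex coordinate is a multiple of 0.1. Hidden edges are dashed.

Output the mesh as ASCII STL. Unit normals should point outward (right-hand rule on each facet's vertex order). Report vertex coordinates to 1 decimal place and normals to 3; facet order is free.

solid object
 facet normal 0.252 -0.670 -0.698
  outer loop
   vertex 0.8 0.0 1.6
   vertex 0.1 1.3 0.1
   vertex 3.7 1.3 1.4
  endloop
 endfacet
 facet normal -0.940 -0.281 0.195
  outer loop
   vertex 0.8 0.0 1.6
   vertex 0.1 3.8 3.7
   vertex 0.1 1.3 0.1
  endloop
 endfacet
 facet normal 0.301 -0.462 -0.834
  outer loop
   vertex 3.6 3.4 0.2
   vertex 3.7 1.3 1.4
   vertex 0.1 1.3 0.1
  endloop
 endfacet
 facet normal 0.673 0.391 0.628
  outer loop
   vertex 3.6 3.4 0.2
   vertex 0.1 3.8 3.7
   vertex 3.7 1.3 1.4
  endloop
 endfacet
 facet normal 0.620 0.193 0.760
  outer loop
   vertex 1.8 1.1 3.0
   vertex 3.7 1.3 1.4
   vertex 0.1 3.8 3.7
  endloop
 endfacet
 facet normal 0.401 -0.837 0.372
  outer loop
   vertex 1.8 1.1 3.0
   vertex 0.8 0.0 1.6
   vertex 3.7 1.3 1.4
  endloop
 endfacet
 facet normal -0.479 -0.490 0.728
  outer loop
   vertex 1.8 1.1 3.0
   vertex 0.1 3.8 3.7
   vertex 0.8 0.0 1.6
  endloop
 endfacet
 facet normal -0.997 0.061 -0.042
  outer loop
   vertex 0.2 3.5 0.9
   vertex 0.1 1.3 0.1
   vertex 0.1 3.8 3.7
  endloop
 endfacet
 facet normal -0.180 0.343 -0.922
  outer loop
   vertex 0.2 3.5 0.9
   vertex 3.6 3.4 0.2
   vertex 0.1 1.3 0.1
  endloop
 endfacet
 facet normal 0.007 0.994 -0.106
  outer loop
   vertex 0.2 3.5 0.9
   vertex 0.1 3.8 3.7
   vertex 3.6 3.4 0.2
  endloop
 endfacet
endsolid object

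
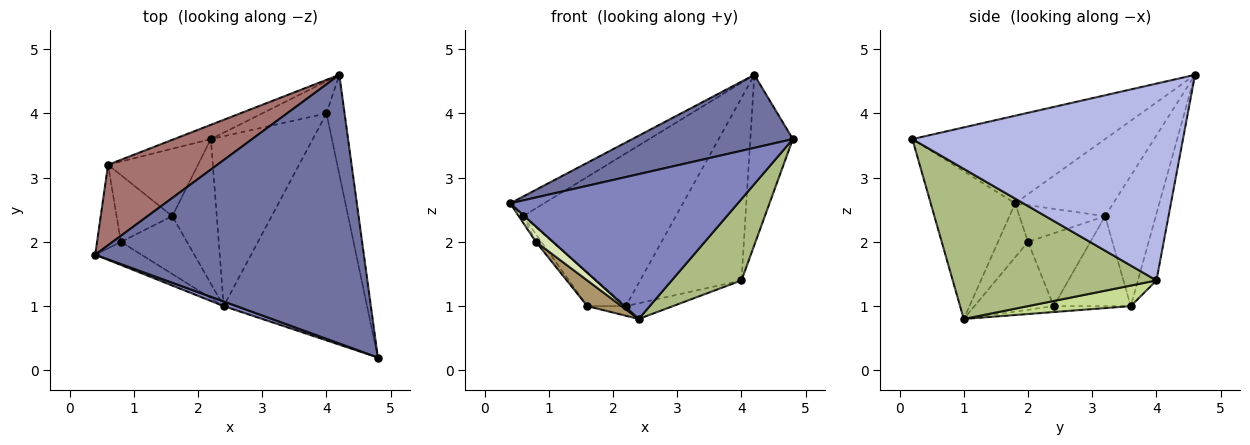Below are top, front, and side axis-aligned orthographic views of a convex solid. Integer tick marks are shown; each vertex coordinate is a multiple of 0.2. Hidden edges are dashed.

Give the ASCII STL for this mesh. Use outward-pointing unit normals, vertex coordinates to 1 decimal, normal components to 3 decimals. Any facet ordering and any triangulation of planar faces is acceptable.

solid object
 facet normal -0.300 -0.250 0.921
  outer loop
   vertex 4.2 4.6 4.6
   vertex 0.4 1.8 2.6
   vertex 4.8 0.2 3.6
  endloop
 endfacet
 facet normal -0.348 -0.937 0.030
  outer loop
   vertex 2.4 1.0 0.8
   vertex 4.8 0.2 3.6
   vertex 0.4 1.8 2.6
  endloop
 endfacet
 facet normal -0.132 0.066 -0.989
  outer loop
   vertex 1.6 2.4 1.0
   vertex 2.2 3.6 1.0
   vertex 2.4 1.0 0.8
  endloop
 endfacet
 facet normal 0.984 0.155 -0.090
  outer loop
   vertex 4.0 4.0 1.4
   vertex 4.2 4.6 4.6
   vertex 4.8 0.2 3.6
  endloop
 endfacet
 facet normal -0.177 0.969 -0.171
  outer loop
   vertex 4.0 4.0 1.4
   vertex 2.2 3.6 1.0
   vertex 4.2 4.6 4.6
  endloop
 endfacet
 facet normal 0.702 -0.240 -0.670
  outer loop
   vertex 4.0 4.0 1.4
   vertex 4.8 0.2 3.6
   vertex 2.4 1.0 0.8
  endloop
 endfacet
 facet normal 0.197 0.090 -0.976
  outer loop
   vertex 4.0 4.0 1.4
   vertex 2.4 1.0 0.8
   vertex 2.2 3.6 1.0
  endloop
 endfacet
 facet normal -0.697 -0.398 -0.597
  outer loop
   vertex 0.8 2.0 2.0
   vertex 2.4 1.0 0.8
   vertex 0.4 1.8 2.6
  endloop
 endfacet
 facet normal -0.685 -0.296 -0.666
  outer loop
   vertex 0.8 2.0 2.0
   vertex 1.6 2.4 1.0
   vertex 2.4 1.0 0.8
  endloop
 endfacet
 facet normal -0.667 0.333 -0.667
  outer loop
   vertex 0.6 3.2 2.4
   vertex 2.2 3.6 1.0
   vertex 1.6 2.4 1.0
  endloop
 endfacet
 facet normal -0.792 0.070 -0.606
  outer loop
   vertex 0.6 3.2 2.4
   vertex 1.6 2.4 1.0
   vertex 0.8 2.0 2.0
  endloop
 endfacet
 facet normal -0.838 0.042 -0.545
  outer loop
   vertex 0.6 3.2 2.4
   vertex 0.8 2.0 2.0
   vertex 0.4 1.8 2.6
  endloop
 endfacet
 facet normal -0.566 0.195 0.801
  outer loop
   vertex 0.6 3.2 2.4
   vertex 0.4 1.8 2.6
   vertex 4.2 4.6 4.6
  endloop
 endfacet
 facet normal -0.314 0.945 -0.088
  outer loop
   vertex 0.6 3.2 2.4
   vertex 4.2 4.6 4.6
   vertex 2.2 3.6 1.0
  endloop
 endfacet
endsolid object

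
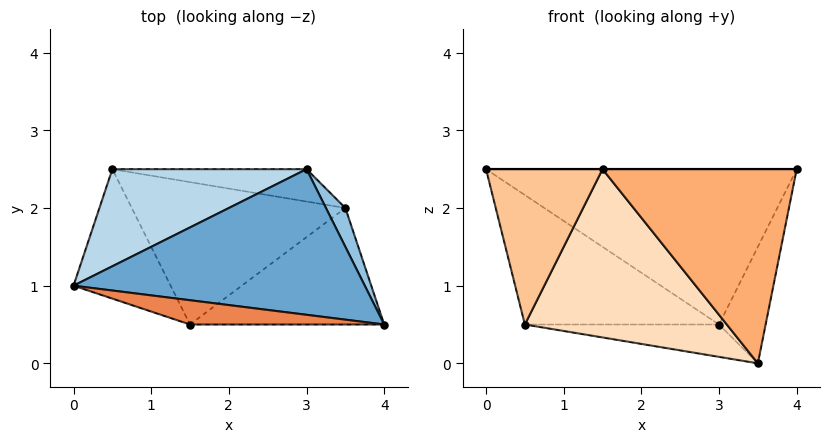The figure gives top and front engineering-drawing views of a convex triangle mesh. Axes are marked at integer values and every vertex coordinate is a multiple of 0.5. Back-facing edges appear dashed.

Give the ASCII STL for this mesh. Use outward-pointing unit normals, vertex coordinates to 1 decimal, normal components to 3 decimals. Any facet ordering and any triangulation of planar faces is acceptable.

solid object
 facet normal 0.091 0.727 0.681
  outer loop
   vertex 3.0 2.5 0.5
   vertex 0.0 1.0 2.5
   vertex 4.0 0.5 2.5
  endloop
 endfacet
 facet normal 0.784 0.588 0.196
  outer loop
   vertex 3.5 2.0 0.0
   vertex 3.0 2.5 0.5
   vertex 4.0 0.5 2.5
  endloop
 endfacet
 facet normal 0.000 0.800 0.600
  outer loop
   vertex 0.5 2.5 0.5
   vertex 0.0 1.0 2.5
   vertex 3.0 2.5 0.5
  endloop
 endfacet
 facet normal 0.000 0.707 -0.707
  outer loop
   vertex 0.5 2.5 0.5
   vertex 3.0 2.5 0.5
   vertex 3.5 2.0 0.0
  endloop
 endfacet
 facet normal 0.000 0.000 1.000
  outer loop
   vertex 1.5 0.5 2.5
   vertex 4.0 0.5 2.5
   vertex 0.0 1.0 2.5
  endloop
 endfacet
 facet normal 0.000 -0.857 -0.514
  outer loop
   vertex 1.5 0.5 2.5
   vertex 3.5 2.0 0.0
   vertex 4.0 0.5 2.5
  endloop
 endfacet
 facet normal -0.248 -0.744 -0.620
  outer loop
   vertex 1.5 0.5 2.5
   vertex 0.0 1.0 2.5
   vertex 0.5 2.5 0.5
  endloop
 endfacet
 facet normal -0.229 -0.743 -0.629
  outer loop
   vertex 1.5 0.5 2.5
   vertex 0.5 2.5 0.5
   vertex 3.5 2.0 0.0
  endloop
 endfacet
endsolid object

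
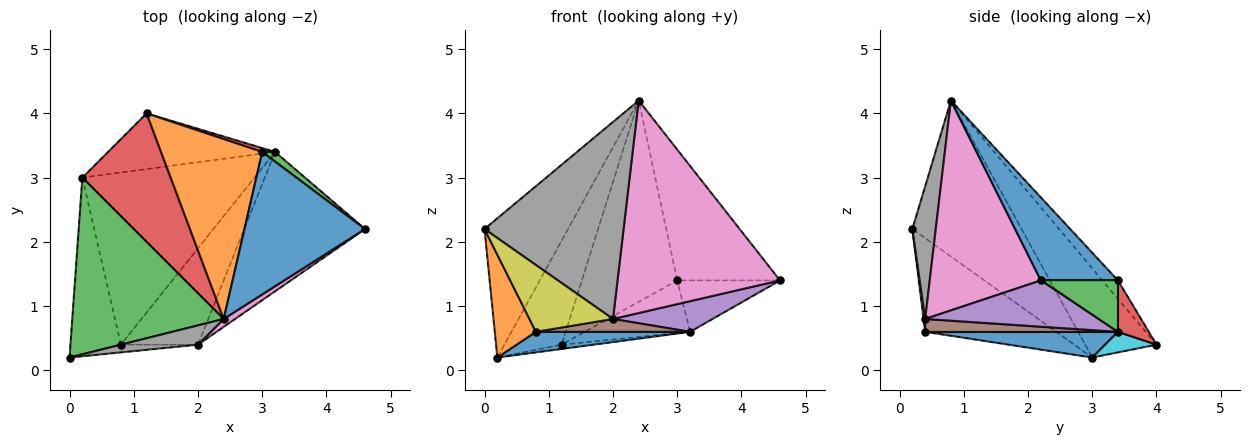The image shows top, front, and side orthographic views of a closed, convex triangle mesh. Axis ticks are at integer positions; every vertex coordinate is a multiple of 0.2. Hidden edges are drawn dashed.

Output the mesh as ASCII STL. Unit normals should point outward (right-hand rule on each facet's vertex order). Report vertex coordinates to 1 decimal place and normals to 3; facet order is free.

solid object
 facet normal 0.452 0.603 0.657
  outer loop
   vertex 3.0 3.4 1.4
   vertex 2.4 0.8 4.2
   vertex 4.6 2.2 1.4
  endloop
 endfacet
 facet normal -0.121 0.740 0.661
  outer loop
   vertex 3.0 3.4 1.4
   vertex 1.2 4.0 0.4
   vertex 2.4 0.8 4.2
  endloop
 endfacet
 facet normal 0.593 0.791 0.148
  outer loop
   vertex 3.2 3.4 0.6
   vertex 3.0 3.4 1.4
   vertex 4.6 2.2 1.4
  endloop
 endfacet
 facet normal 0.280 0.957 0.070
  outer loop
   vertex 3.2 3.4 0.6
   vertex 1.2 4.0 0.4
   vertex 3.0 3.4 1.4
  endloop
 endfacet
 facet normal 0.350 -0.201 -0.915
  outer loop
   vertex 2.0 0.4 0.8
   vertex 3.2 3.4 0.6
   vertex 4.6 2.2 1.4
  endloop
 endfacet
 facet normal 0.163 -0.130 -0.978
  outer loop
   vertex 2.0 0.4 0.8
   vertex 0.8 0.4 0.6
   vertex 3.2 3.4 0.6
  endloop
 endfacet
 facet normal 0.564 -0.825 0.031
  outer loop
   vertex 2.0 0.4 0.8
   vertex 4.6 2.2 1.4
   vertex 2.4 0.8 4.2
  endloop
 endfacet
 facet normal 0.165 -0.982 0.096
  outer loop
   vertex 2.0 0.4 0.8
   vertex 2.4 0.8 4.2
   vertex 0.0 0.2 2.2
  endloop
 endfacet
 facet normal 0.019 -0.993 -0.115
  outer loop
   vertex 2.0 0.4 0.8
   vertex 0.0 0.2 2.2
   vertex 0.8 0.4 0.6
  endloop
 endfacet
 facet normal 0.122 0.076 -0.990
  outer loop
   vertex 0.2 3.0 0.2
   vertex 1.2 4.0 0.4
   vertex 3.2 3.4 0.6
  endloop
 endfacet
 facet normal 0.147 -0.117 -0.982
  outer loop
   vertex 0.2 3.0 0.2
   vertex 3.2 3.4 0.6
   vertex 0.8 0.4 0.6
  endloop
 endfacet
 facet normal -0.848 -0.266 -0.457
  outer loop
   vertex 0.2 3.0 0.2
   vertex 0.8 0.4 0.6
   vertex 0.0 0.2 2.2
  endloop
 endfacet
 facet normal -0.629 0.481 0.611
  outer loop
   vertex 0.2 3.0 0.2
   vertex 0.0 0.2 2.2
   vertex 2.4 0.8 4.2
  endloop
 endfacet
 facet normal -0.617 0.495 0.612
  outer loop
   vertex 0.2 3.0 0.2
   vertex 2.4 0.8 4.2
   vertex 1.2 4.0 0.4
  endloop
 endfacet
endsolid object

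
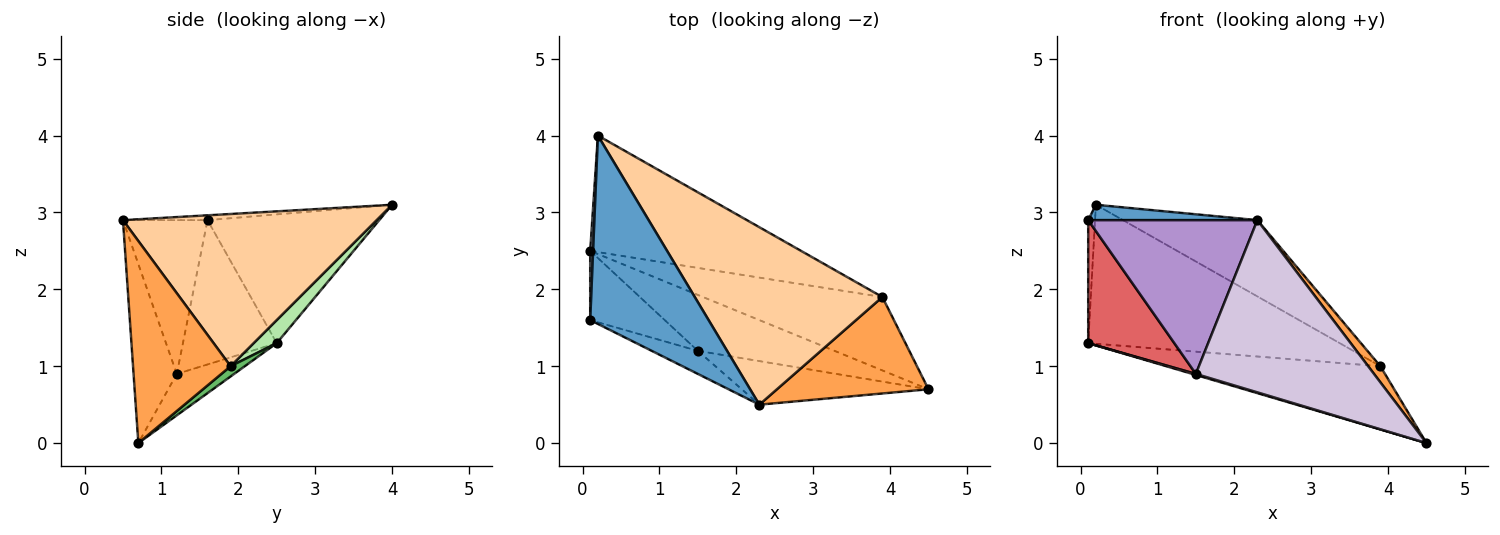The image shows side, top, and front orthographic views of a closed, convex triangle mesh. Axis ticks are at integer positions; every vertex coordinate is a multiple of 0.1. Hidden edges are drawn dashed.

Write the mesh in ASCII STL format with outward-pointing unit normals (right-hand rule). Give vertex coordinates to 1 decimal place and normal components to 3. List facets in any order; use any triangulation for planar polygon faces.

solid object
 facet normal -0.041 -0.081 0.996
  outer loop
   vertex 2.3 0.5 2.9
   vertex 0.2 4.0 3.1
   vertex 0.1 1.6 2.9
  endloop
 endfacet
 facet normal -0.999 0.040 0.022
  outer loop
   vertex 0.1 2.5 1.3
   vertex 0.1 1.6 2.9
   vertex 0.2 4.0 3.1
  endloop
 endfacet
 facet normal 0.796 -0.100 0.597
  outer loop
   vertex 3.9 1.9 1.0
   vertex 2.3 0.5 2.9
   vertex 4.5 0.7 0.0
  endloop
 endfacet
 facet normal 0.598 0.317 0.737
  outer loop
   vertex 3.9 1.9 1.0
   vertex 0.2 4.0 3.1
   vertex 2.3 0.5 2.9
  endloop
 endfacet
 facet normal 0.043 0.652 -0.757
  outer loop
   vertex 3.9 1.9 1.0
   vertex 4.5 0.7 0.0
   vertex 0.1 2.5 1.3
  endloop
 endfacet
 facet normal 0.070 0.764 -0.641
  outer loop
   vertex 3.9 1.9 1.0
   vertex 0.1 2.5 1.3
   vertex 0.2 4.0 3.1
  endloop
 endfacet
 facet normal -0.689 -0.632 -0.356
  outer loop
   vertex 1.5 1.2 0.9
   vertex 0.1 1.6 2.9
   vertex 0.1 2.5 1.3
  endloop
 endfacet
 facet normal -0.290 -0.018 -0.957
  outer loop
   vertex 1.5 1.2 0.9
   vertex 0.1 2.5 1.3
   vertex 4.5 0.7 0.0
  endloop
 endfacet
 facet normal -0.443 -0.886 -0.133
  outer loop
   vertex 1.5 1.2 0.9
   vertex 2.3 0.5 2.9
   vertex 0.1 1.6 2.9
  endloop
 endfacet
 facet normal -0.229 -0.944 -0.239
  outer loop
   vertex 1.5 1.2 0.9
   vertex 4.5 0.7 0.0
   vertex 2.3 0.5 2.9
  endloop
 endfacet
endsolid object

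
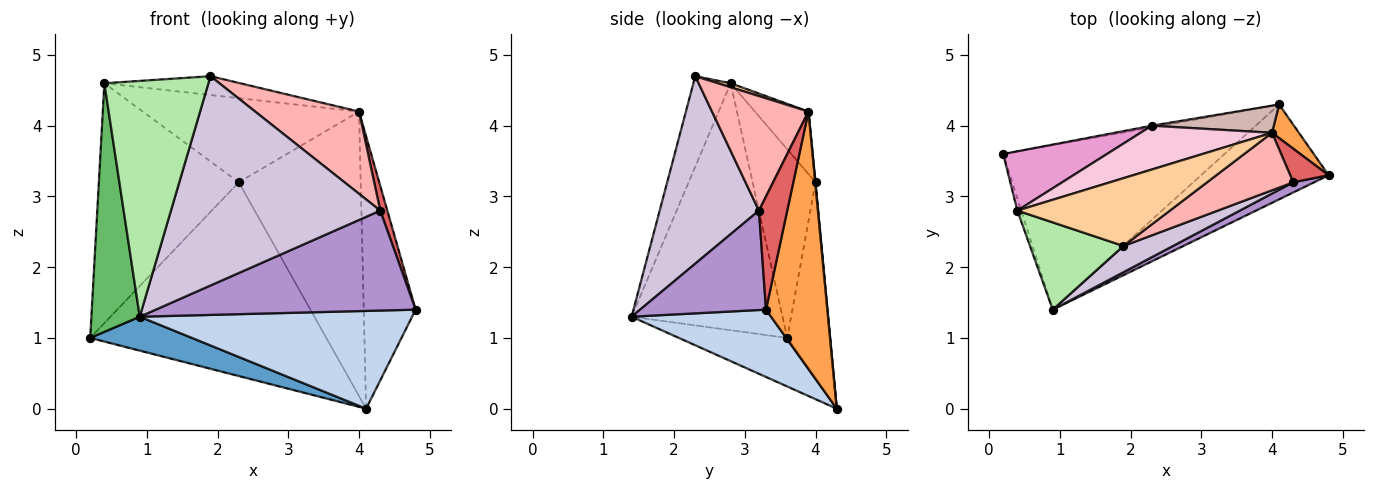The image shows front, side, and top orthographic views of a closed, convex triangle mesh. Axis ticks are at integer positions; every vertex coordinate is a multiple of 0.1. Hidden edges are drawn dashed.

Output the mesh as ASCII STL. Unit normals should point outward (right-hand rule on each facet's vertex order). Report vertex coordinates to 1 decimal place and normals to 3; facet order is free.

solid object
 facet normal -0.210 -0.197 -0.958
  outer loop
   vertex 4.1 4.3 0.0
   vertex 0.9 1.4 1.3
   vertex 0.2 3.6 1.0
  endloop
 endfacet
 facet normal 0.345 -0.674 -0.654
  outer loop
   vertex 4.1 4.3 0.0
   vertex 4.8 3.3 1.4
   vertex 0.9 1.4 1.3
  endloop
 endfacet
 facet normal 0.761 0.644 0.079
  outer loop
   vertex 4.1 4.3 0.0
   vertex 4.0 3.9 4.2
   vertex 4.8 3.3 1.4
  endloop
 endfacet
 facet normal 0.025 0.268 0.963
  outer loop
   vertex 0.4 2.8 4.6
   vertex 1.9 2.3 4.7
   vertex 4.0 3.9 4.2
  endloop
 endfacet
 facet normal -0.952 -0.305 -0.015
  outer loop
   vertex 0.4 2.8 4.6
   vertex 0.2 3.6 1.0
   vertex 0.9 1.4 1.3
  endloop
 endfacet
 facet normal -0.318 -0.889 0.329
  outer loop
   vertex 0.4 2.8 4.6
   vertex 0.9 1.4 1.3
   vertex 1.9 2.3 4.7
  endloop
 endfacet
 facet normal 0.922 -0.230 0.313
  outer loop
   vertex 4.3 3.2 2.8
   vertex 4.8 3.3 1.4
   vertex 4.0 3.9 4.2
  endloop
 endfacet
 facet normal 0.606 -0.652 0.456
  outer loop
   vertex 4.3 3.2 2.8
   vertex 4.0 3.9 4.2
   vertex 1.9 2.3 4.7
  endloop
 endfacet
 facet normal 0.434 -0.896 0.091
  outer loop
   vertex 4.3 3.2 2.8
   vertex 0.9 1.4 1.3
   vertex 4.8 3.3 1.4
  endloop
 endfacet
 facet normal 0.426 -0.898 0.112
  outer loop
   vertex 4.3 3.2 2.8
   vertex 1.9 2.3 4.7
   vertex 0.9 1.4 1.3
  endloop
 endfacet
 facet normal -0.179 0.984 -0.008
  outer loop
   vertex 2.3 4.0 3.2
   vertex 4.1 4.3 0.0
   vertex 0.2 3.6 1.0
  endloop
 endfacet
 facet normal 0.003 0.995 0.095
  outer loop
   vertex 2.3 4.0 3.2
   vertex 4.0 3.9 4.2
   vertex 4.1 4.3 0.0
  endloop
 endfacet
 facet normal -0.400 0.890 0.220
  outer loop
   vertex 2.3 4.0 3.2
   vertex 0.2 3.6 1.0
   vertex 0.4 2.8 4.6
  endloop
 endfacet
 facet normal -0.215 0.866 0.451
  outer loop
   vertex 2.3 4.0 3.2
   vertex 0.4 2.8 4.6
   vertex 4.0 3.9 4.2
  endloop
 endfacet
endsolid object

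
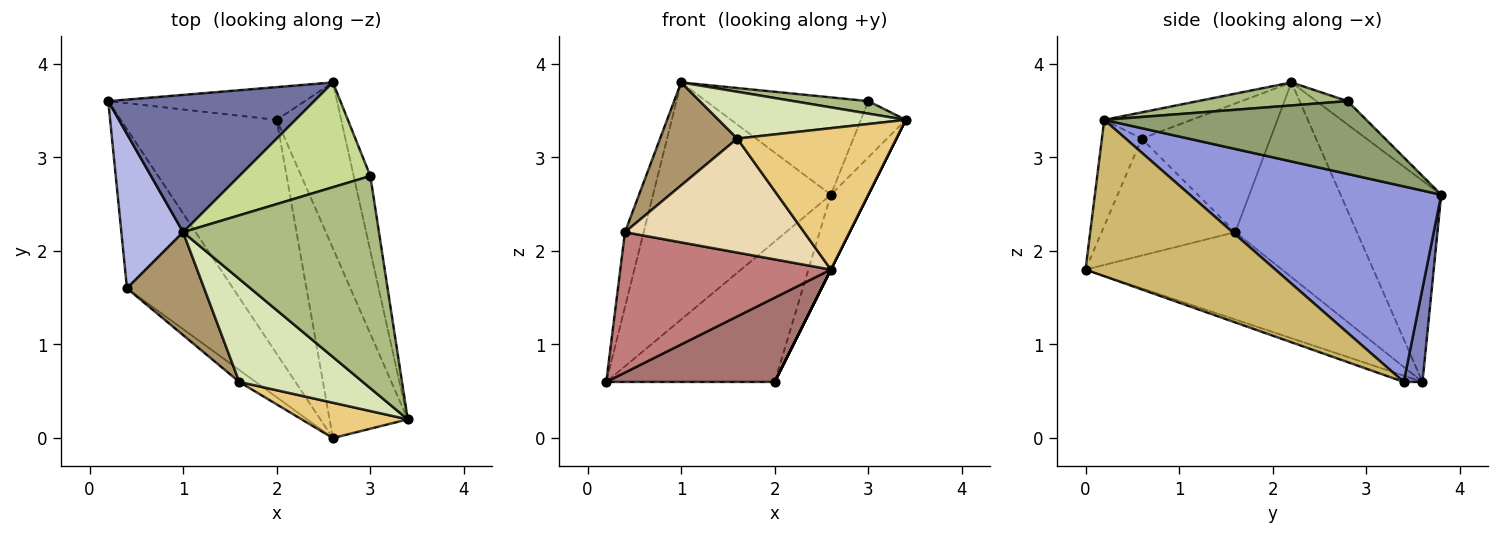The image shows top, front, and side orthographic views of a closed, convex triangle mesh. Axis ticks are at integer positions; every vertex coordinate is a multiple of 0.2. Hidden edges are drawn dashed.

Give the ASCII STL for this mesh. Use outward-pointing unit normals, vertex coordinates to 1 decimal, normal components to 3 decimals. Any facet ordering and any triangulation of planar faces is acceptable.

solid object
 facet normal -0.440 0.777 0.450
  outer loop
   vertex 1.0 2.2 3.8
   vertex 2.6 3.8 2.6
   vertex 0.2 3.6 0.6
  endloop
 endfacet
 facet normal 0.108 0.968 -0.226
  outer loop
   vertex 2.0 3.4 0.6
   vertex 0.2 3.6 0.6
   vertex 2.6 3.8 2.6
  endloop
 endfacet
 facet normal 0.940 0.140 -0.310
  outer loop
   vertex 2.0 3.4 0.6
   vertex 2.6 3.8 2.6
   vertex 3.4 0.2 3.4
  endloop
 endfacet
 facet normal -0.943 0.145 0.299
  outer loop
   vertex 0.4 1.6 2.2
   vertex 1.0 2.2 3.8
   vertex 0.2 3.6 0.6
  endloop
 endfacet
 facet normal 0.962 0.165 -0.220
  outer loop
   vertex 3.0 2.8 3.6
   vertex 3.4 0.2 3.4
   vertex 2.6 3.8 2.6
  endloop
 endfacet
 facet normal 0.117 -0.058 0.991
  outer loop
   vertex 3.0 2.8 3.6
   vertex 1.0 2.2 3.8
   vertex 3.4 0.2 3.4
  endloop
 endfacet
 facet normal -0.130 0.675 0.727
  outer loop
   vertex 3.0 2.8 3.6
   vertex 2.6 3.8 2.6
   vertex 1.0 2.2 3.8
  endloop
 endfacet
 facet normal -0.190 -0.406 0.894
  outer loop
   vertex 1.6 0.6 3.2
   vertex 3.4 0.2 3.4
   vertex 1.0 2.2 3.8
  endloop
 endfacet
 facet normal -0.762 -0.457 0.457
  outer loop
   vertex 1.6 0.6 3.2
   vertex 1.0 2.2 3.8
   vertex 0.4 1.6 2.2
  endloop
 endfacet
 facet normal 0.894 0.000 -0.447
  outer loop
   vertex 2.6 0.0 1.8
   vertex 2.0 3.4 0.6
   vertex 3.4 0.2 3.4
  endloop
 endfacet
 facet normal -0.236 -0.943 0.236
  outer loop
   vertex 2.6 0.0 1.8
   vertex 3.4 0.2 3.4
   vertex 1.6 0.6 3.2
  endloop
 endfacet
 facet normal -0.596 -0.799 -0.083
  outer loop
   vertex 2.6 0.0 1.8
   vertex 1.6 0.6 3.2
   vertex 0.4 1.6 2.2
  endloop
 endfacet
 facet normal -0.038 -0.338 -0.940
  outer loop
   vertex 2.6 0.0 1.8
   vertex 0.2 3.6 0.6
   vertex 2.0 3.4 0.6
  endloop
 endfacet
 facet normal -0.525 -0.563 -0.638
  outer loop
   vertex 2.6 0.0 1.8
   vertex 0.4 1.6 2.2
   vertex 0.2 3.6 0.6
  endloop
 endfacet
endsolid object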